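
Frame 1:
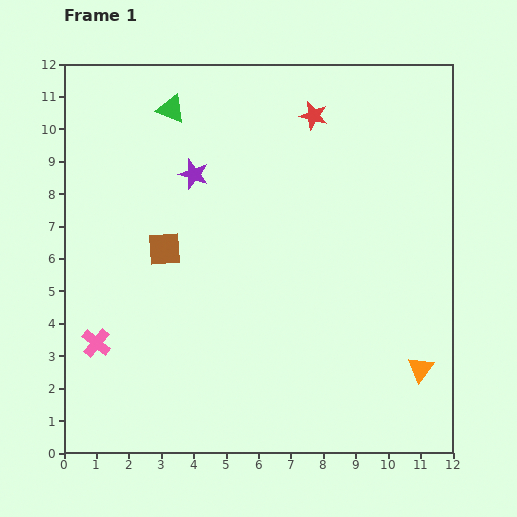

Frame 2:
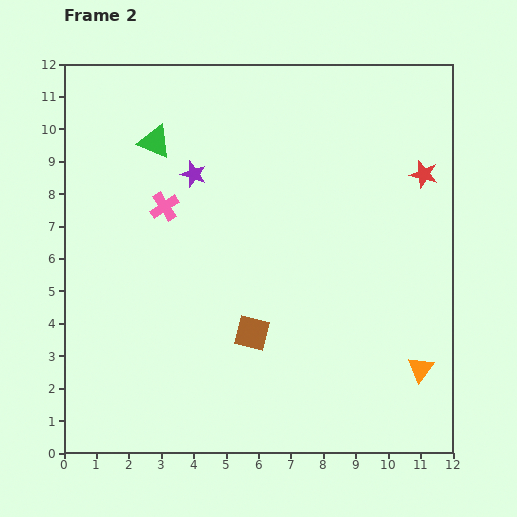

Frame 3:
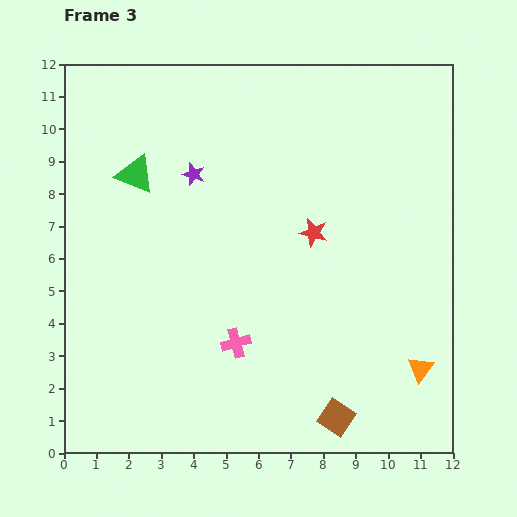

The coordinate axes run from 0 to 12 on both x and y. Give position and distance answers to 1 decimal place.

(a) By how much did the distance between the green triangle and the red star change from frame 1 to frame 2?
+4.0

Distance in frame 1: 4.4. Distance in frame 2: 8.4.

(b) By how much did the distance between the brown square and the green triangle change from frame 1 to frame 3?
+5.4

Distance in frame 1: 4.3. Distance in frame 3: 9.7.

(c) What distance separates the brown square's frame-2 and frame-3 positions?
3.7

The brown square moved from (5.8, 3.7) to (8.4, 1.1), a distance of √(2.6² + 2.6²) ≈ 3.7.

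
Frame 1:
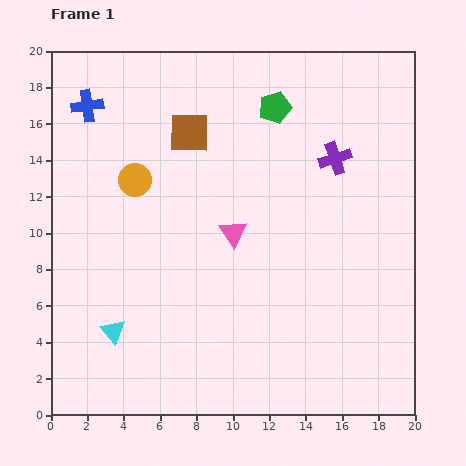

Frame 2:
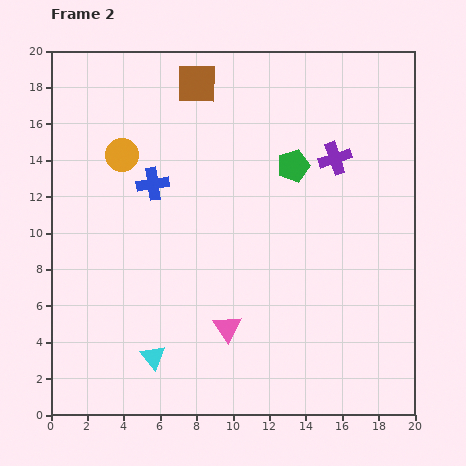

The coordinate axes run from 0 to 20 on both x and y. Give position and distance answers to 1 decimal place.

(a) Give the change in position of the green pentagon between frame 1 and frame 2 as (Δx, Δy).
(1.0, -3.2)

The green pentagon was at (12.3, 16.9) in frame 1 and (13.3, 13.7) in frame 2.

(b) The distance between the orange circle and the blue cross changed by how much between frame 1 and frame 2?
-2.6

Distance in frame 1: 4.9. Distance in frame 2: 2.3.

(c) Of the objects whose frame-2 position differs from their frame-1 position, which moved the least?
the orange circle

(moved 1.6)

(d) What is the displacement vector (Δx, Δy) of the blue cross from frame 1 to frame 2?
(3.6, -4.3)

The blue cross was at (2.0, 17.0) in frame 1 and (5.6, 12.7) in frame 2.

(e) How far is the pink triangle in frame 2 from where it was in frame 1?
5.2

The pink triangle moved from (10.0, 10.0) to (9.7, 4.8), a distance of √(0.3² + 5.2²) ≈ 5.2.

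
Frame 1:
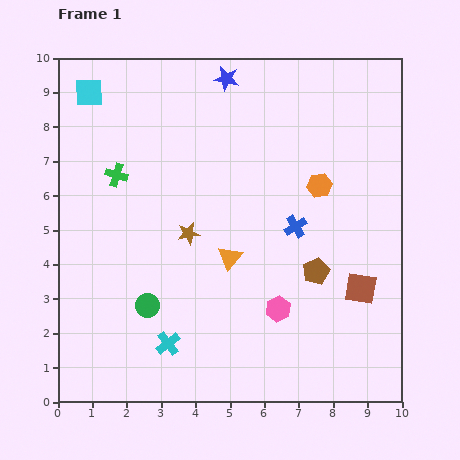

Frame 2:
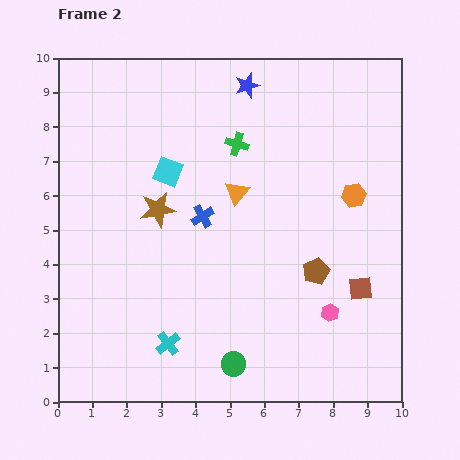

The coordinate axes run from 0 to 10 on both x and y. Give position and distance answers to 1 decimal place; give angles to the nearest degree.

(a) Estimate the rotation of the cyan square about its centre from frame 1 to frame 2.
23° clockwise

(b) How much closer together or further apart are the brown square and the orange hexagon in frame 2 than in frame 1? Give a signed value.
-0.5

Distance in frame 1: 3.2. Distance in frame 2: 2.7.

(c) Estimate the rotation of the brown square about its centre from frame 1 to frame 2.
16° counter-clockwise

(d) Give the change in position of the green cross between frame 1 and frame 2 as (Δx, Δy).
(3.5, 0.9)

The green cross was at (1.7, 6.6) in frame 1 and (5.2, 7.5) in frame 2.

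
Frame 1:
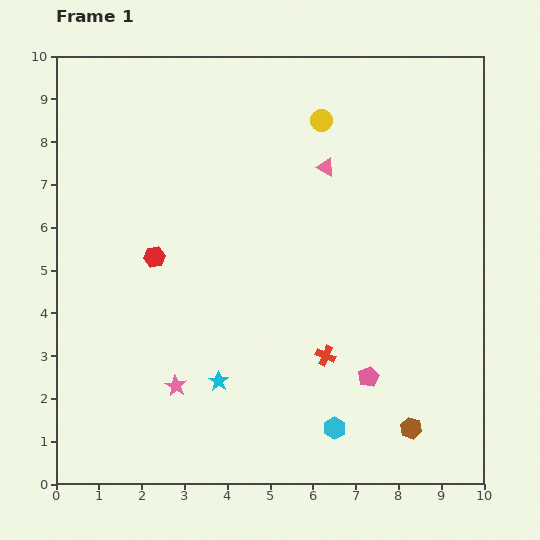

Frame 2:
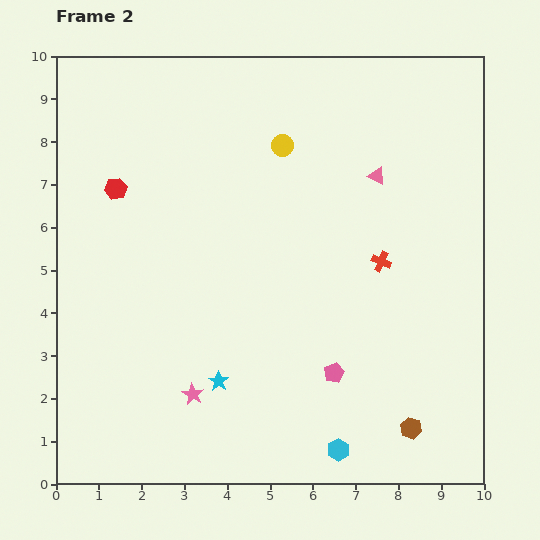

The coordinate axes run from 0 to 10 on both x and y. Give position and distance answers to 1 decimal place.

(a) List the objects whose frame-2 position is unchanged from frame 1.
the brown hexagon, the cyan star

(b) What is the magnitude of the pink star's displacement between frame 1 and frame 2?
0.4

The pink star moved from (2.8, 2.3) to (3.2, 2.1), a distance of √(0.4² + 0.2²) ≈ 0.4.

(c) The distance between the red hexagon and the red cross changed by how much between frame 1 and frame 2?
+1.8

Distance in frame 1: 4.6. Distance in frame 2: 6.4.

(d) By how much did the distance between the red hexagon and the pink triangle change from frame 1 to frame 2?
+1.6

Distance in frame 1: 4.5. Distance in frame 2: 6.1.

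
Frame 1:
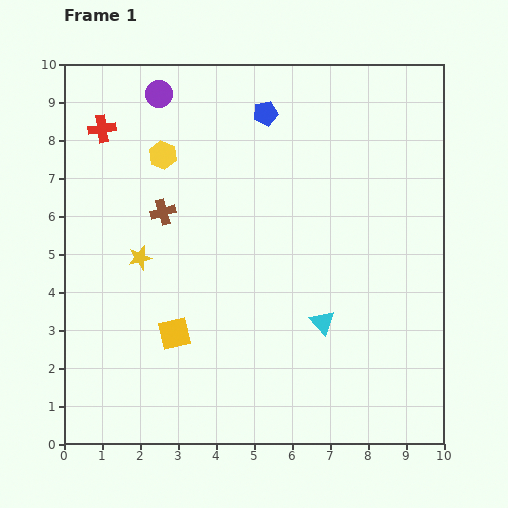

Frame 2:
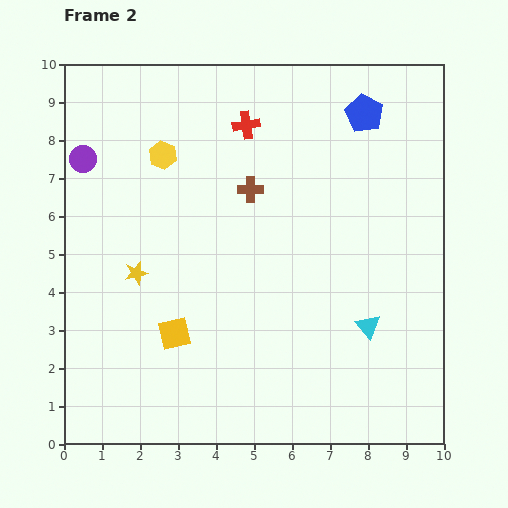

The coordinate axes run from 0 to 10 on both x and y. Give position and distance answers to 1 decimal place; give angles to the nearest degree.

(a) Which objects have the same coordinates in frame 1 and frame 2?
the yellow square, the yellow hexagon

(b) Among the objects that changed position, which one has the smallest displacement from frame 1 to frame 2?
the yellow star

(moved 0.4)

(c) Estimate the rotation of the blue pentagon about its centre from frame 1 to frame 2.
31° counter-clockwise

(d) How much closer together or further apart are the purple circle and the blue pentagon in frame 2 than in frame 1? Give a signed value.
+4.7

Distance in frame 1: 2.8. Distance in frame 2: 7.5.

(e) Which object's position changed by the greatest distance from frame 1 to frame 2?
the red cross

(moved 3.8; next 2.6)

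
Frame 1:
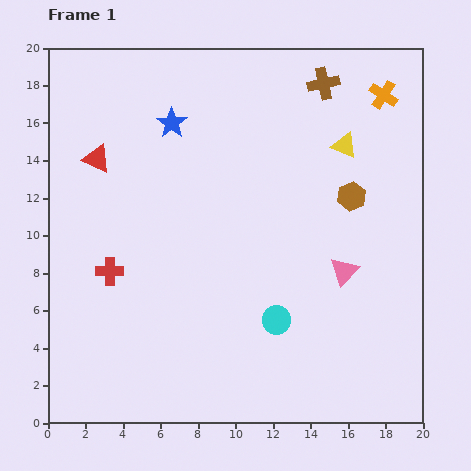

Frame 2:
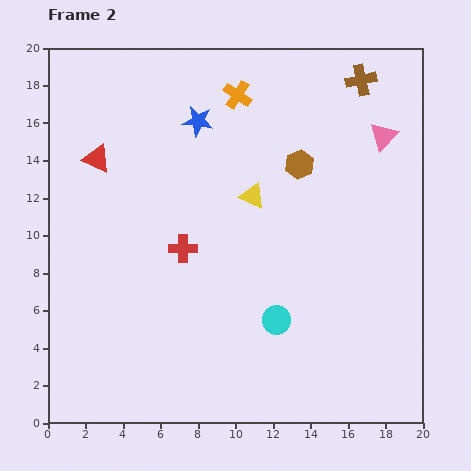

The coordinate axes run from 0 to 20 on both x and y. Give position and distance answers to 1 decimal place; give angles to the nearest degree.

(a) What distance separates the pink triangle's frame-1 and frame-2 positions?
7.5

The pink triangle moved from (15.8, 8.1) to (17.9, 15.3), a distance of √(2.1² + 7.2²) ≈ 7.5.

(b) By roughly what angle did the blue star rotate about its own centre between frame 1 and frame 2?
28° counter-clockwise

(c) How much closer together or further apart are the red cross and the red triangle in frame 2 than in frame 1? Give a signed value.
+0.6

Distance in frame 1: 6.0. Distance in frame 2: 6.6.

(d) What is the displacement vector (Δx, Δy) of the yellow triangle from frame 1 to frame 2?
(-4.9, -2.7)

The yellow triangle was at (15.8, 14.8) in frame 1 and (10.9, 12.1) in frame 2.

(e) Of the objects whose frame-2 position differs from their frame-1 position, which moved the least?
the blue star

(moved 1.4)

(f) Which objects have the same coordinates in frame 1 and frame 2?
the red triangle, the cyan circle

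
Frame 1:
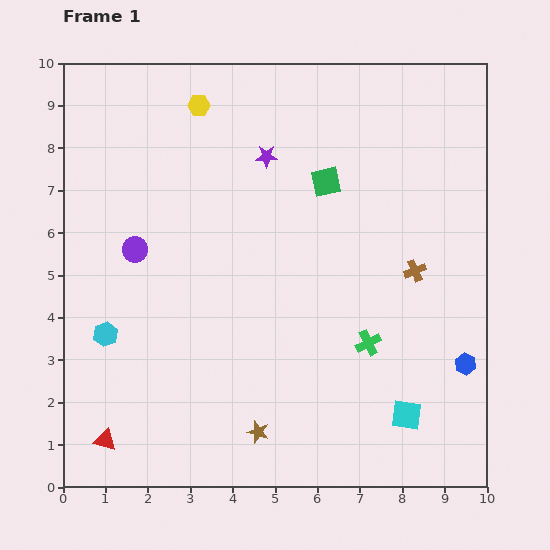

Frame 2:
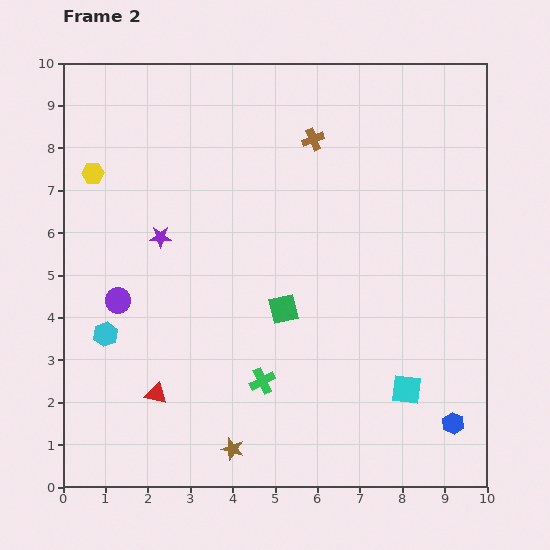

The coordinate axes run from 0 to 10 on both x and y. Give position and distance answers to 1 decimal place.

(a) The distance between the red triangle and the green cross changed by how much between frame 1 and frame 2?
-4.1

Distance in frame 1: 6.6. Distance in frame 2: 2.5.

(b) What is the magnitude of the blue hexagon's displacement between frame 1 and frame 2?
1.4

The blue hexagon moved from (9.5, 2.9) to (9.2, 1.5), a distance of √(0.3² + 1.4²) ≈ 1.4.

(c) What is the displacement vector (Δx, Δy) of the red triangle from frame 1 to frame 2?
(1.2, 1.1)

The red triangle was at (1.0, 1.1) in frame 1 and (2.2, 2.2) in frame 2.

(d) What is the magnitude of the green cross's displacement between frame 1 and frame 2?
2.7

The green cross moved from (7.2, 3.4) to (4.7, 2.5), a distance of √(2.5² + 0.9²) ≈ 2.7.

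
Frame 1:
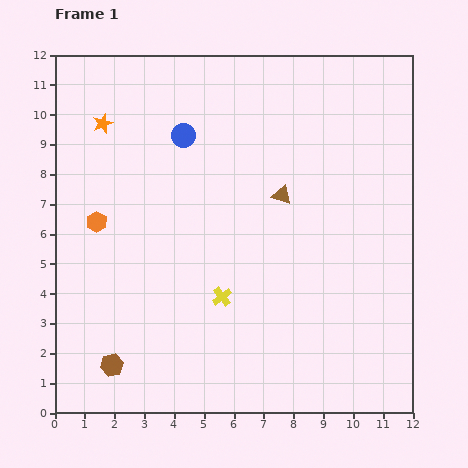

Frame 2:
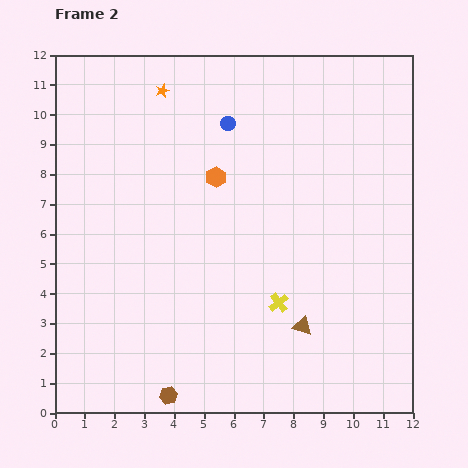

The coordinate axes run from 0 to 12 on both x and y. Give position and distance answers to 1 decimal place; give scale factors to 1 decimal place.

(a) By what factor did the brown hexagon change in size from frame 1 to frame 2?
0.8×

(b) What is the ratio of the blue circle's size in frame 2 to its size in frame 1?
0.6×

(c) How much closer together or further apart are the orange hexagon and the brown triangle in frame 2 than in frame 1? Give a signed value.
-0.5

Distance in frame 1: 6.3. Distance in frame 2: 5.8.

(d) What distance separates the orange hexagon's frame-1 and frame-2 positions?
4.3

The orange hexagon moved from (1.4, 6.4) to (5.4, 7.9), a distance of √(4.0² + 1.5²) ≈ 4.3.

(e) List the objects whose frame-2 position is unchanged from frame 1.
none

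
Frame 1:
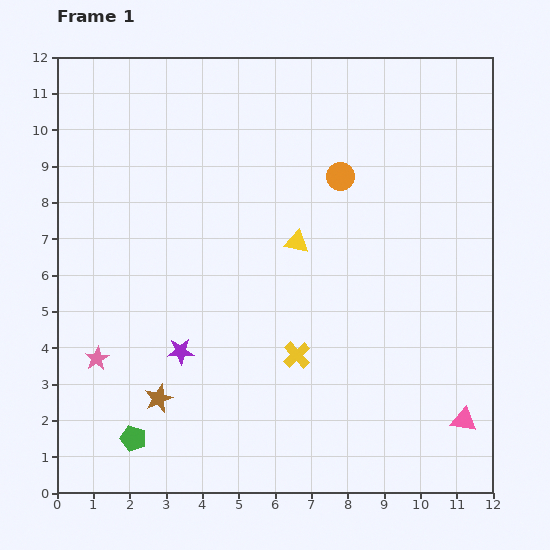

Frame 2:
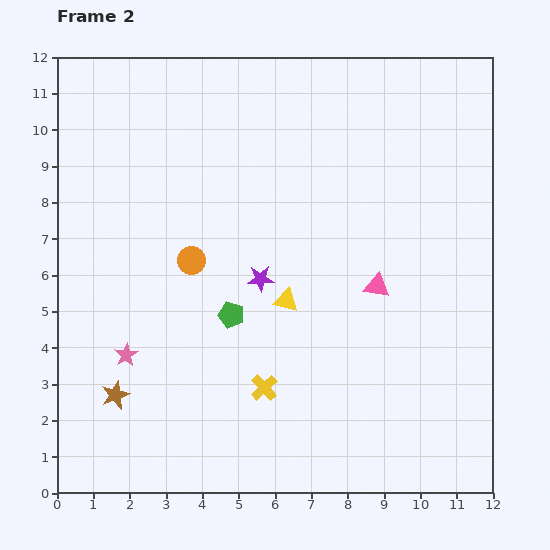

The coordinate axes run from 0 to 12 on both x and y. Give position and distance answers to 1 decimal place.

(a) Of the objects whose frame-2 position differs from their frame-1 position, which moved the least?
the pink star

(moved 0.8)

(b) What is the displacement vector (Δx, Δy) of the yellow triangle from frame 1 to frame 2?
(-0.3, -1.6)

The yellow triangle was at (6.6, 6.9) in frame 1 and (6.3, 5.3) in frame 2.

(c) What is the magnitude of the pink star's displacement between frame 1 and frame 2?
0.8

The pink star moved from (1.1, 3.7) to (1.9, 3.8), a distance of √(0.8² + 0.1²) ≈ 0.8.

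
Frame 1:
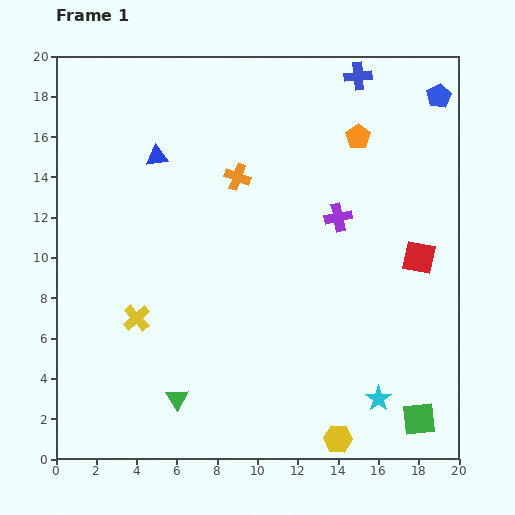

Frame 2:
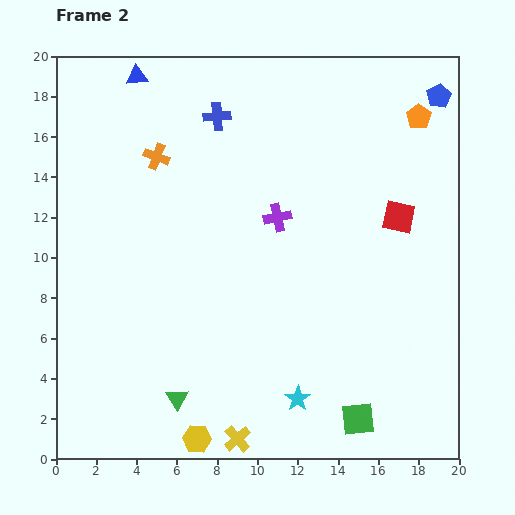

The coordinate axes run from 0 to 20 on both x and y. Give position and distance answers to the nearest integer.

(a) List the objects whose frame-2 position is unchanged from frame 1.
the blue pentagon, the green triangle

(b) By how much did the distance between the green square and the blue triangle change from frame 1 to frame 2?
+2

Distance in frame 1: 18. Distance in frame 2: 20.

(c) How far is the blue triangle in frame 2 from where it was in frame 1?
4

The blue triangle moved from (5, 15) to (4, 19), a distance of √(1² + 4²) ≈ 4.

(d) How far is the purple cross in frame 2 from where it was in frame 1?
3

The purple cross moved from (14, 12) to (11, 12), a distance of √(3² + 0²) ≈ 3.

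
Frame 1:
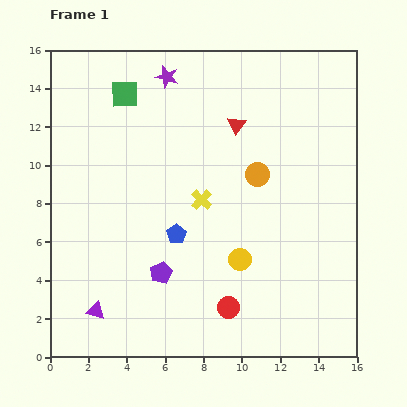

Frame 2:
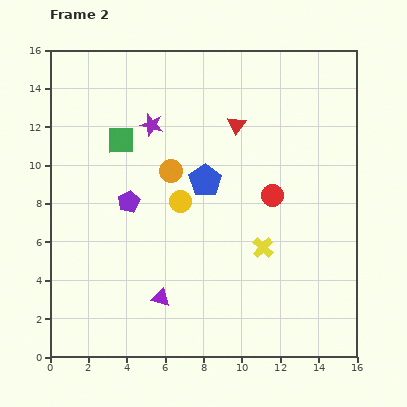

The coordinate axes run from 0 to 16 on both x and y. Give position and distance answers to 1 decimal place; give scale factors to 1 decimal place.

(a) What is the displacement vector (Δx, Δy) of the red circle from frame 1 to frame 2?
(2.3, 5.8)

The red circle was at (9.3, 2.6) in frame 1 and (11.6, 8.4) in frame 2.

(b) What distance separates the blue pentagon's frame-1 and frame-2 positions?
3.2

The blue pentagon moved from (6.6, 6.4) to (8.1, 9.2), a distance of √(1.5² + 2.8²) ≈ 3.2.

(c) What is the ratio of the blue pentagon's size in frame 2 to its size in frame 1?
1.6×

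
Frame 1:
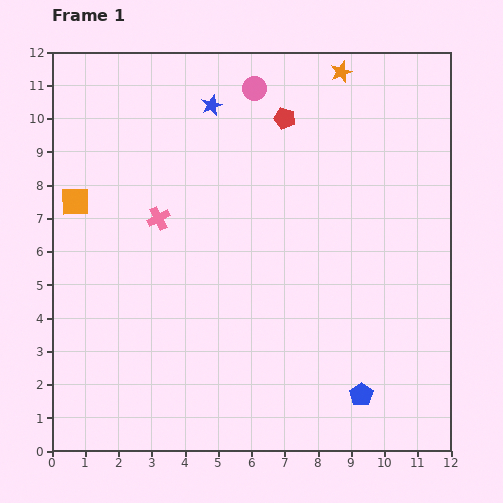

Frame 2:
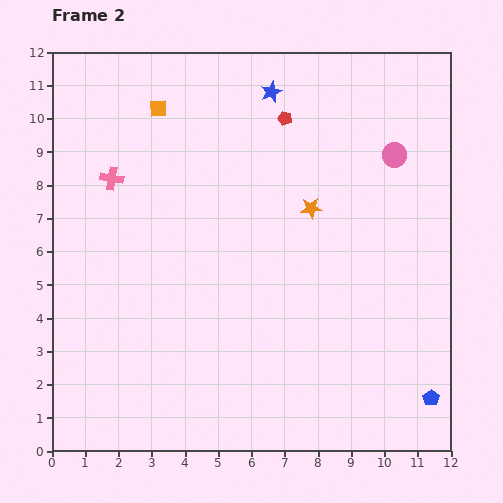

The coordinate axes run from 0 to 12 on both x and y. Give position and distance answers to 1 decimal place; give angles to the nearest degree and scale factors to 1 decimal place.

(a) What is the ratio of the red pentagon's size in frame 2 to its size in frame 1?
0.7×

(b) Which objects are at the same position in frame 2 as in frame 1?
the red pentagon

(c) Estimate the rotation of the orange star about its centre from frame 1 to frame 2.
16° clockwise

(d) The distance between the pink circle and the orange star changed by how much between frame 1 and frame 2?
+0.4

Distance in frame 1: 2.6. Distance in frame 2: 3.0.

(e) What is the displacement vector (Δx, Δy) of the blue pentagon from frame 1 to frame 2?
(2.1, -0.1)

The blue pentagon was at (9.3, 1.7) in frame 1 and (11.4, 1.6) in frame 2.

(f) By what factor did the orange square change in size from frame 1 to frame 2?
0.6×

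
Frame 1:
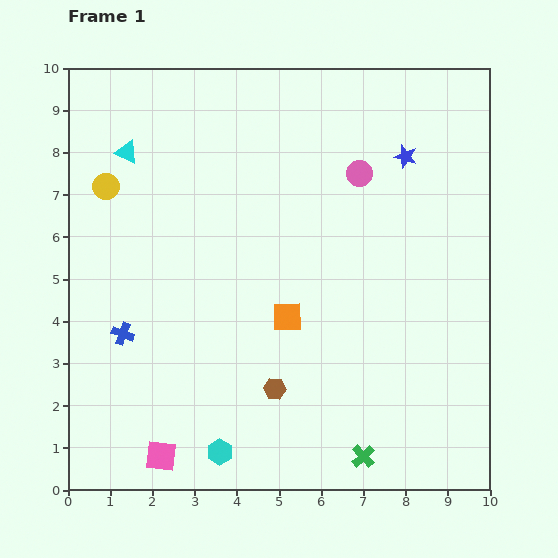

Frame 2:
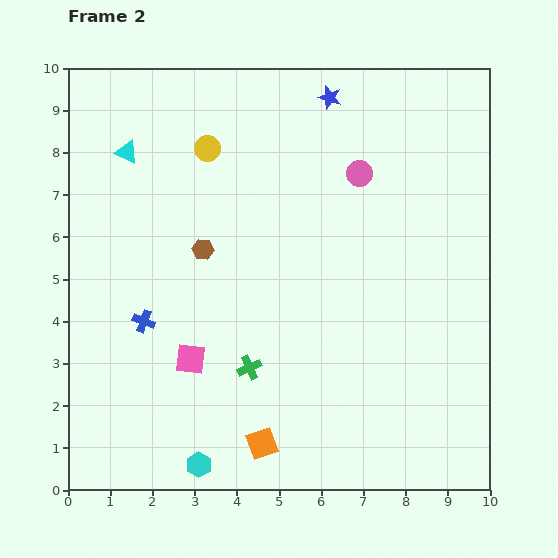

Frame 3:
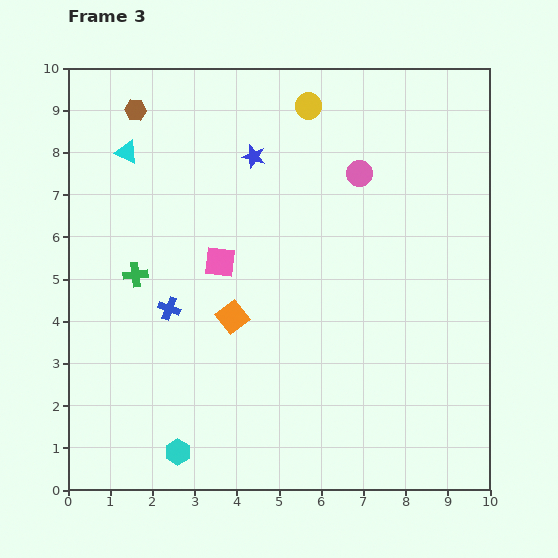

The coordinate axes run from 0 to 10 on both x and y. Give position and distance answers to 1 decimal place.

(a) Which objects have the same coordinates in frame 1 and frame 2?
the pink circle, the cyan triangle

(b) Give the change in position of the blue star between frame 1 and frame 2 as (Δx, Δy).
(-1.8, 1.4)

The blue star was at (8.0, 7.9) in frame 1 and (6.2, 9.3) in frame 2.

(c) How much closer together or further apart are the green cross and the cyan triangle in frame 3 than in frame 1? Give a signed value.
-6.2

Distance in frame 1: 9.1. Distance in frame 3: 2.9.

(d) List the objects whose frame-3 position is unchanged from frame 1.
the pink circle, the cyan triangle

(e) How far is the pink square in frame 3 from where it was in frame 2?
2.4

The pink square moved from (2.9, 3.1) to (3.6, 5.4), a distance of √(0.7² + 2.3²) ≈ 2.4.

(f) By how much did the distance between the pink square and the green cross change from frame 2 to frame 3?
+0.6

Distance in frame 2: 1.4. Distance in frame 3: 2.0.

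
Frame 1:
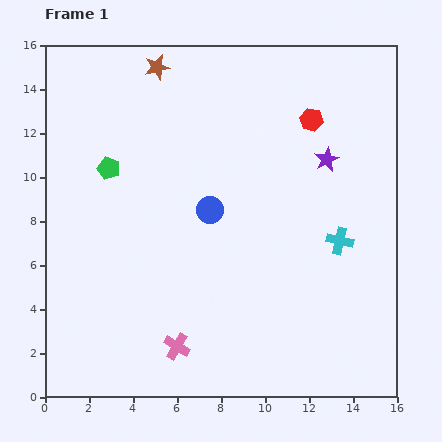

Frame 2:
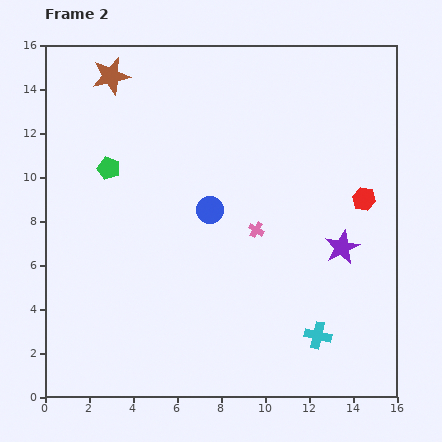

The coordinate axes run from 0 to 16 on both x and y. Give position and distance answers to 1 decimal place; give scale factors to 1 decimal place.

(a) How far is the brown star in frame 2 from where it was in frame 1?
2.1

The brown star moved from (5.1, 15.0) to (3.0, 14.6), a distance of √(2.1² + 0.4²) ≈ 2.1.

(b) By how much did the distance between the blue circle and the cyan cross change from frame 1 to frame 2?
+1.4

Distance in frame 1: 6.1. Distance in frame 2: 7.5.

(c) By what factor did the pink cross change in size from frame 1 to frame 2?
0.6×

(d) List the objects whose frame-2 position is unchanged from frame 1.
the green pentagon, the blue circle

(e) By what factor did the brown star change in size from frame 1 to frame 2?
1.5×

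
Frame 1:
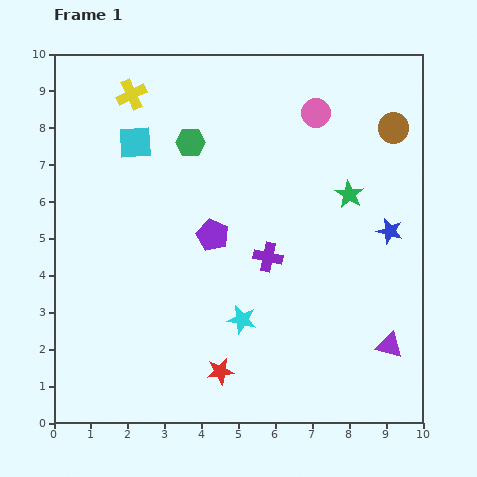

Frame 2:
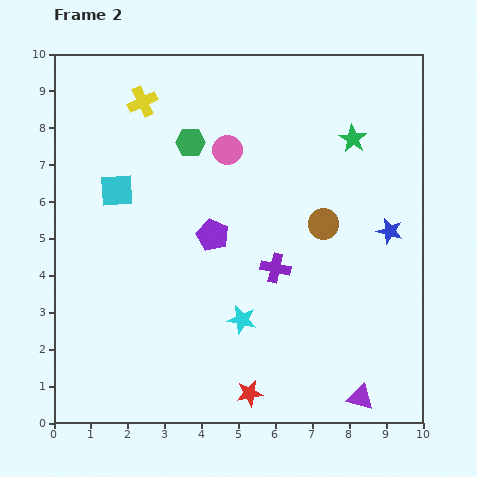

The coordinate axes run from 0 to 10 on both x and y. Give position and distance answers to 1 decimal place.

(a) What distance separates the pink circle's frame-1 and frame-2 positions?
2.6

The pink circle moved from (7.1, 8.4) to (4.7, 7.4), a distance of √(2.4² + 1.0²) ≈ 2.6.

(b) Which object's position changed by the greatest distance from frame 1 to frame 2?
the brown circle

(moved 3.2; next 2.6)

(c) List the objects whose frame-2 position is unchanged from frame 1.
the purple pentagon, the cyan star, the green hexagon, the blue star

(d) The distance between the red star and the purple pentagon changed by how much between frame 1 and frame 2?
+0.7

Distance in frame 1: 3.7. Distance in frame 2: 4.4.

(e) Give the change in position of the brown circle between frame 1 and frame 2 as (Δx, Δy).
(-1.9, -2.6)

The brown circle was at (9.2, 8.0) in frame 1 and (7.3, 5.4) in frame 2.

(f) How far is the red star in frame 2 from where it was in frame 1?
1.0

The red star moved from (4.5, 1.4) to (5.3, 0.8), a distance of √(0.8² + 0.6²) ≈ 1.0.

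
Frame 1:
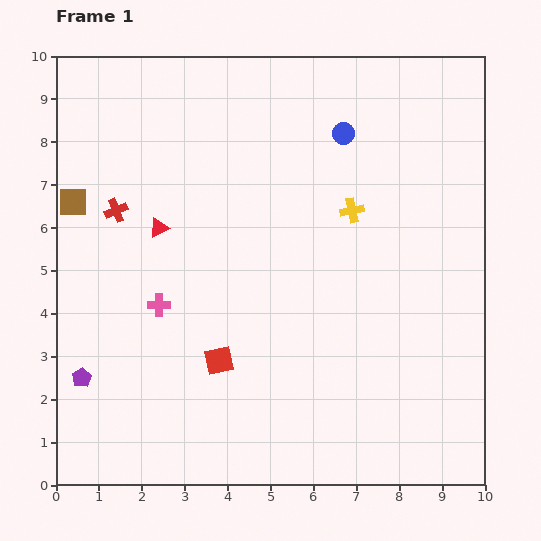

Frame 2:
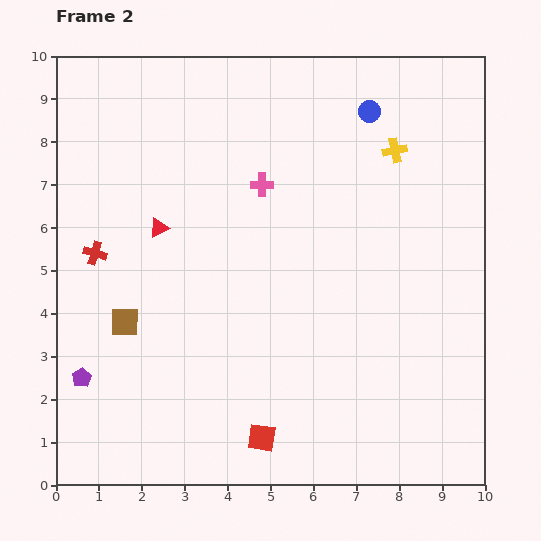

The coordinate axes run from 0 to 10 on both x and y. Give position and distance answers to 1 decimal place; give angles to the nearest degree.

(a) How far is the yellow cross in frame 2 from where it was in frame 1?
1.7

The yellow cross moved from (6.9, 6.4) to (7.9, 7.8), a distance of √(1.0² + 1.4²) ≈ 1.7.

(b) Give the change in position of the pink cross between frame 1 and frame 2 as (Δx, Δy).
(2.4, 2.8)

The pink cross was at (2.4, 4.2) in frame 1 and (4.8, 7.0) in frame 2.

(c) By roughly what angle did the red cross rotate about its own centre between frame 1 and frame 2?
38° clockwise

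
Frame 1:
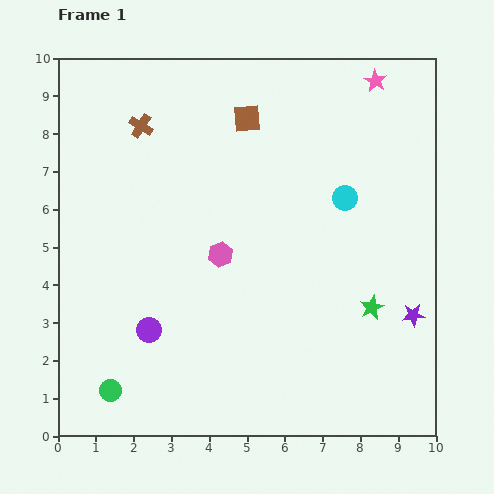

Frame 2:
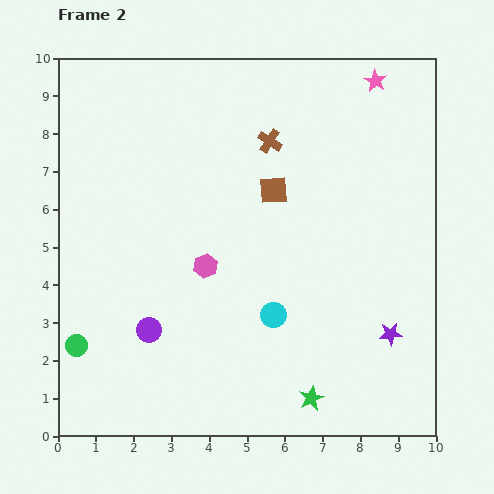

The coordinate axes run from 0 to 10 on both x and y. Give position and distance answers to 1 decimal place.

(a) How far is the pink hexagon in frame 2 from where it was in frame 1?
0.5

The pink hexagon moved from (4.3, 4.8) to (3.9, 4.5), a distance of √(0.4² + 0.3²) ≈ 0.5.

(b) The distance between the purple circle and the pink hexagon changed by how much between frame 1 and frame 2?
-0.5

Distance in frame 1: 2.8. Distance in frame 2: 2.3.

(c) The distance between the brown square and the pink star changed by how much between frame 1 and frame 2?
+0.5

Distance in frame 1: 3.5. Distance in frame 2: 4.0.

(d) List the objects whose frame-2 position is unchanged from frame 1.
the pink star, the purple circle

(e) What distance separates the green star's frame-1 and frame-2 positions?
2.9

The green star moved from (8.3, 3.4) to (6.7, 1.0), a distance of √(1.6² + 2.4²) ≈ 2.9.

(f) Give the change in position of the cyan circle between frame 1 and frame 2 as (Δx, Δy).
(-1.9, -3.1)

The cyan circle was at (7.6, 6.3) in frame 1 and (5.7, 3.2) in frame 2.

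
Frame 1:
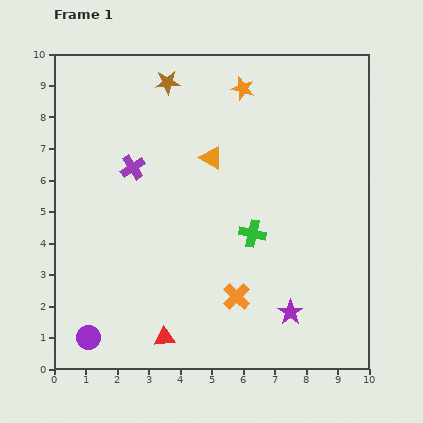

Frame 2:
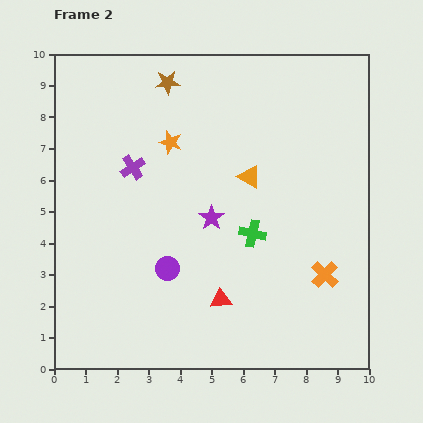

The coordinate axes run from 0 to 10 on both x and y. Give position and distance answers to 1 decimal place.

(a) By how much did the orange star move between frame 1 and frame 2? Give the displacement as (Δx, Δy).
(-2.3, -1.7)

The orange star was at (6.0, 8.9) in frame 1 and (3.7, 7.2) in frame 2.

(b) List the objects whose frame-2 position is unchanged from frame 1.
the purple cross, the green cross, the brown star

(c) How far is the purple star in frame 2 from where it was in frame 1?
3.9

The purple star moved from (7.5, 1.8) to (5.0, 4.8), a distance of √(2.5² + 3.0²) ≈ 3.9.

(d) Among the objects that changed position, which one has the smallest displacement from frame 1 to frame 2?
the orange triangle

(moved 1.3)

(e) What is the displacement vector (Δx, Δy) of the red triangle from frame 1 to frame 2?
(1.8, 1.2)

The red triangle was at (3.5, 1.0) in frame 1 and (5.3, 2.2) in frame 2.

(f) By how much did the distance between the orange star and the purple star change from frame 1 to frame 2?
-4.6

Distance in frame 1: 7.3. Distance in frame 2: 2.7.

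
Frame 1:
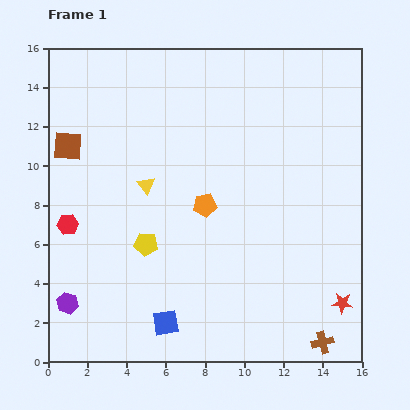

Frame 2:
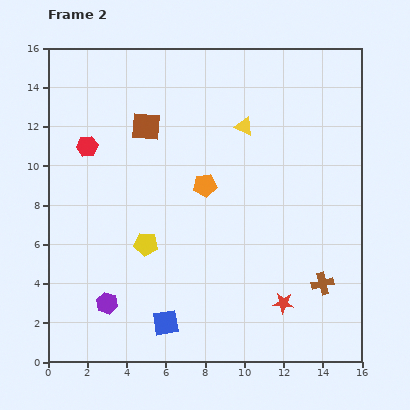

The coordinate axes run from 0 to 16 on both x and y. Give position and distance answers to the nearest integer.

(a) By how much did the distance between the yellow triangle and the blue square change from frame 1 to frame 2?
+4

Distance in frame 1: 7. Distance in frame 2: 11.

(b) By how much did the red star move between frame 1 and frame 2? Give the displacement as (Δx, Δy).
(-3, 0)

The red star was at (15, 3) in frame 1 and (12, 3) in frame 2.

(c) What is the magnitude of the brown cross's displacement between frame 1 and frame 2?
3

The brown cross moved from (14, 1) to (14, 4), a distance of √(0² + 3²) ≈ 3.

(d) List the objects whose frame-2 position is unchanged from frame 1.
the blue square, the yellow pentagon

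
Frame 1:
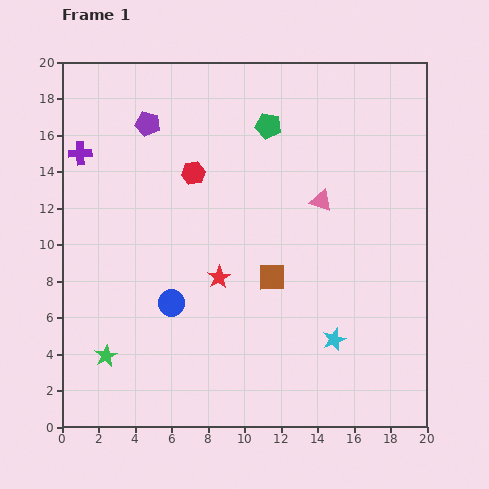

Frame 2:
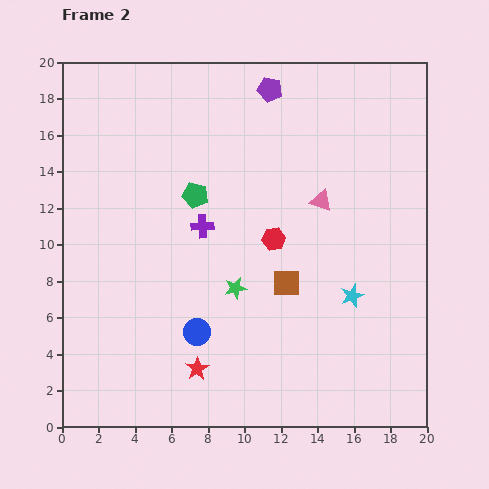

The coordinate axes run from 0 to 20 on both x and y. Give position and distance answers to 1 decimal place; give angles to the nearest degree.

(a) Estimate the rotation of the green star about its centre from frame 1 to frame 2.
17° clockwise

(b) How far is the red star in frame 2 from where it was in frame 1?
5.1

The red star moved from (8.6, 8.2) to (7.4, 3.2), a distance of √(1.2² + 5.0²) ≈ 5.1.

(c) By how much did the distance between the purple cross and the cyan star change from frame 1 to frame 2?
-8.2

Distance in frame 1: 17.2. Distance in frame 2: 9.0.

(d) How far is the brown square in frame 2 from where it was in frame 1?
0.9

The brown square moved from (11.5, 8.2) to (12.3, 7.9), a distance of √(0.8² + 0.3²) ≈ 0.9.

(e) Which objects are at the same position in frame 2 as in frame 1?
the pink triangle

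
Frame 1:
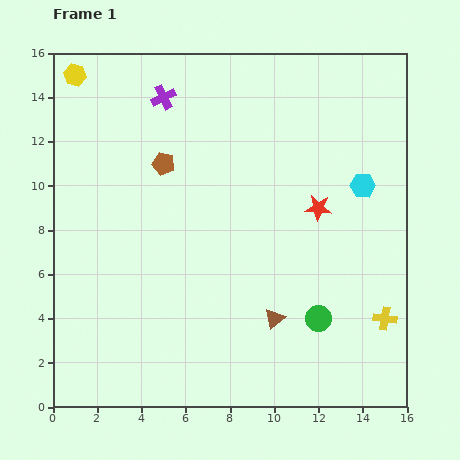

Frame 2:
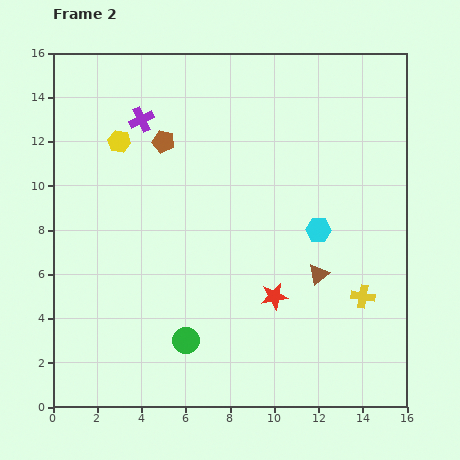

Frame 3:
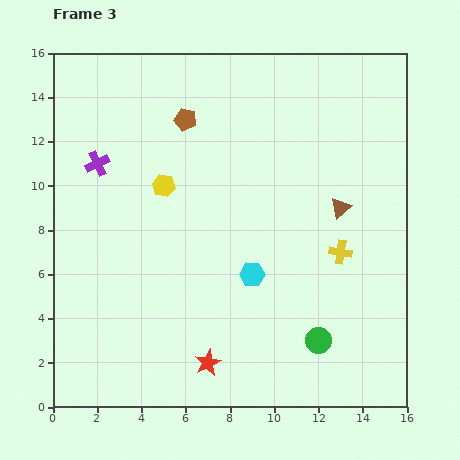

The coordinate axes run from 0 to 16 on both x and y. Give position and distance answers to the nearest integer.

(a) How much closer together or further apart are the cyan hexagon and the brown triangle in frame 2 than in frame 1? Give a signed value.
-5

Distance in frame 1: 7. Distance in frame 2: 2.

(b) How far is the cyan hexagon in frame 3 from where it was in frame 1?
6

The cyan hexagon moved from (14, 10) to (9, 6), a distance of √(5² + 4²) ≈ 6.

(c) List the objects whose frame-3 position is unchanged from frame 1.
none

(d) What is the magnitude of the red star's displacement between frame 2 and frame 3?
4

The red star moved from (10, 5) to (7, 2), a distance of √(3² + 3²) ≈ 4.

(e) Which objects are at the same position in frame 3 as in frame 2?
none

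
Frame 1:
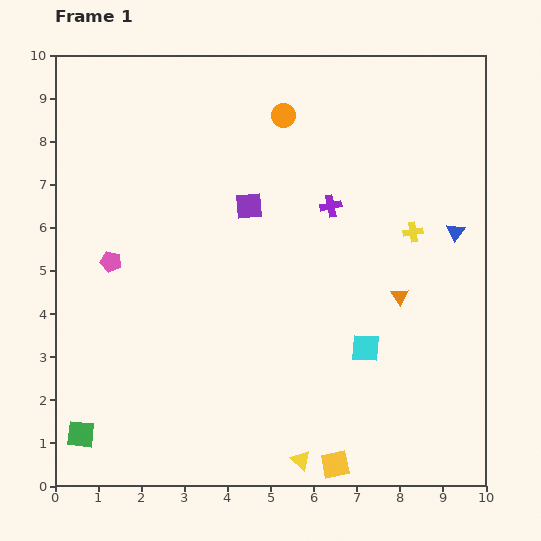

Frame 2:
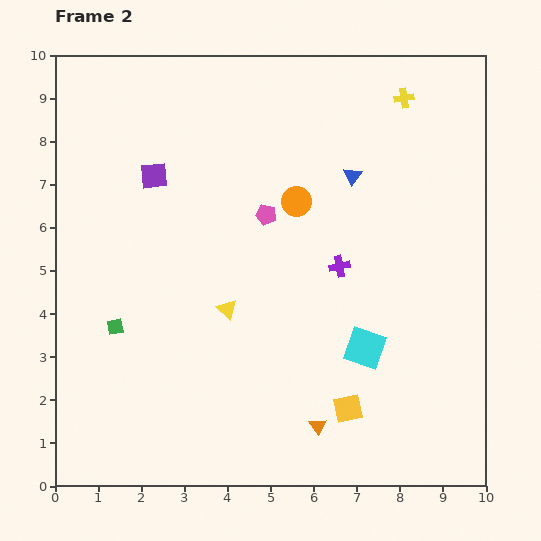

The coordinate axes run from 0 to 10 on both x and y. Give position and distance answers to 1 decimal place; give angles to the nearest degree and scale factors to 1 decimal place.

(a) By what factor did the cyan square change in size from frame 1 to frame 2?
1.4×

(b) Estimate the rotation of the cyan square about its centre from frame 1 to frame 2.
15° clockwise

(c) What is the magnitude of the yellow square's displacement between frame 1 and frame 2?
1.3

The yellow square moved from (6.5, 0.5) to (6.8, 1.8), a distance of √(0.3² + 1.3²) ≈ 1.3.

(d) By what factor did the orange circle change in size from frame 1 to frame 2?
1.3×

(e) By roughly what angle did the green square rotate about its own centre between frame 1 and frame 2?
16° counter-clockwise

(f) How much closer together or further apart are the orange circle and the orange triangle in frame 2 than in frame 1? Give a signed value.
+0.2

Distance in frame 1: 5.0. Distance in frame 2: 5.2.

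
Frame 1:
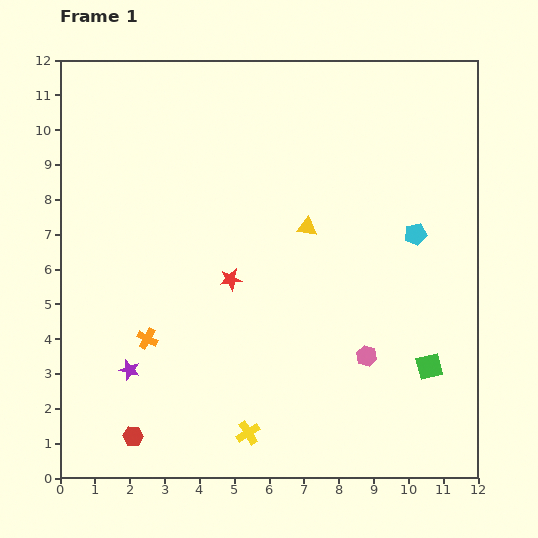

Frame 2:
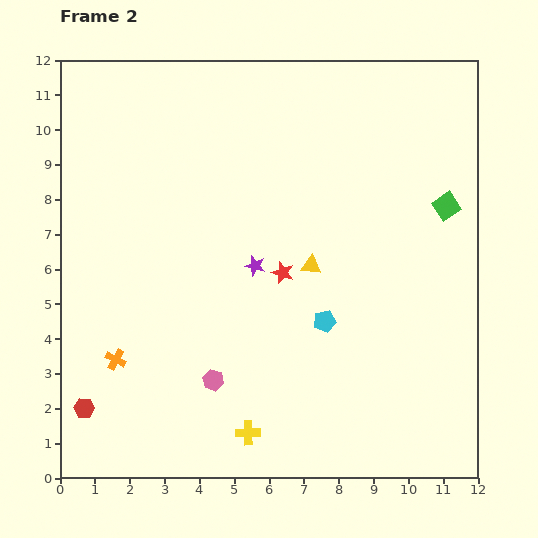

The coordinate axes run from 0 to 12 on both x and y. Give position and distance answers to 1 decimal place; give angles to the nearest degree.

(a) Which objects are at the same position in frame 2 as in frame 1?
the yellow cross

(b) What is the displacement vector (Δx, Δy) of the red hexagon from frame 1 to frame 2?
(-1.4, 0.8)

The red hexagon was at (2.1, 1.2) in frame 1 and (0.7, 2.0) in frame 2.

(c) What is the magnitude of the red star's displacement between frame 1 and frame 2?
1.5

The red star moved from (4.9, 5.7) to (6.4, 5.9), a distance of √(1.5² + 0.2²) ≈ 1.5.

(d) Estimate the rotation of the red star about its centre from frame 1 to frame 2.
29° clockwise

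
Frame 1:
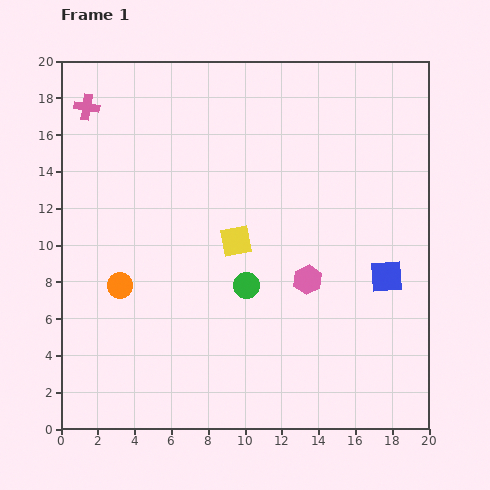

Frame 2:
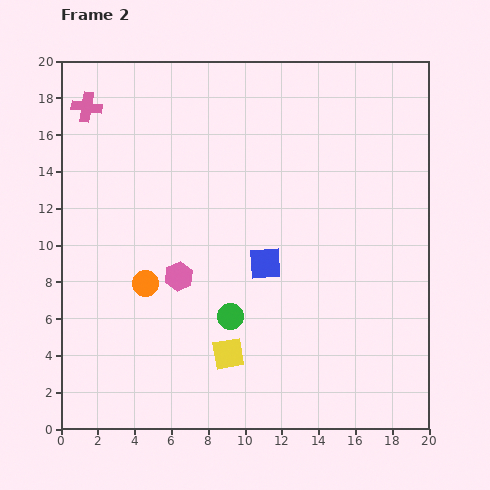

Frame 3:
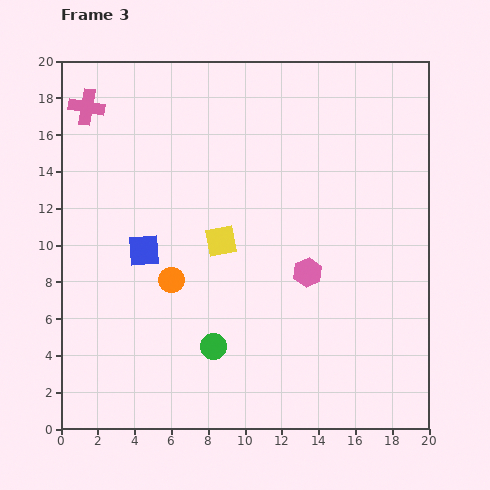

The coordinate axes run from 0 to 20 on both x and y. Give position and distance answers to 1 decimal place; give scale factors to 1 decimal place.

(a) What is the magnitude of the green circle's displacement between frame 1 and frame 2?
1.9

The green circle moved from (10.1, 7.8) to (9.2, 6.1), a distance of √(0.9² + 1.7²) ≈ 1.9.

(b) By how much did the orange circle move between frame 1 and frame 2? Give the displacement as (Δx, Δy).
(1.4, 0.1)

The orange circle was at (3.2, 7.8) in frame 1 and (4.6, 7.9) in frame 2.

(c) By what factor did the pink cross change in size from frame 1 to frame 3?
1.4×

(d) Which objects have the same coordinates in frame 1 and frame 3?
the pink cross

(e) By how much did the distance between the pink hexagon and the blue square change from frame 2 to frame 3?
+4.2

Distance in frame 2: 4.8. Distance in frame 3: 9.0.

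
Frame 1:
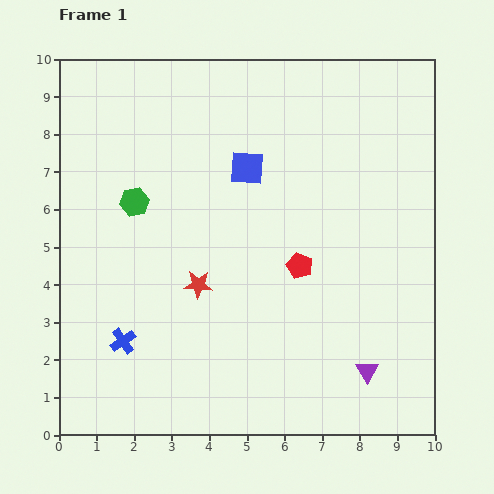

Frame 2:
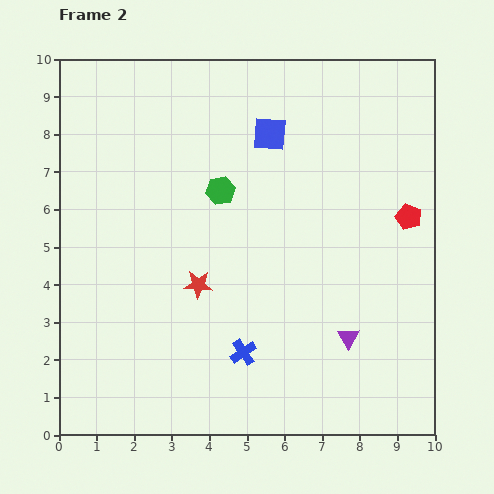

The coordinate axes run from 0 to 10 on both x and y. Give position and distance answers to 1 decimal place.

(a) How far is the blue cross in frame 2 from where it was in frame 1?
3.2

The blue cross moved from (1.7, 2.5) to (4.9, 2.2), a distance of √(3.2² + 0.3²) ≈ 3.2.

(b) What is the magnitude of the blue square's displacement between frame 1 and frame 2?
1.1

The blue square moved from (5.0, 7.1) to (5.6, 8.0), a distance of √(0.6² + 0.9²) ≈ 1.1.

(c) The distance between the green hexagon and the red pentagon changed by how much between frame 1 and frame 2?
+0.3

Distance in frame 1: 4.7. Distance in frame 2: 5.0.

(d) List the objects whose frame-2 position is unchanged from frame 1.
the red star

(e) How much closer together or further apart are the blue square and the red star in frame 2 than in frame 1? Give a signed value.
+1.0

Distance in frame 1: 3.4. Distance in frame 2: 4.4.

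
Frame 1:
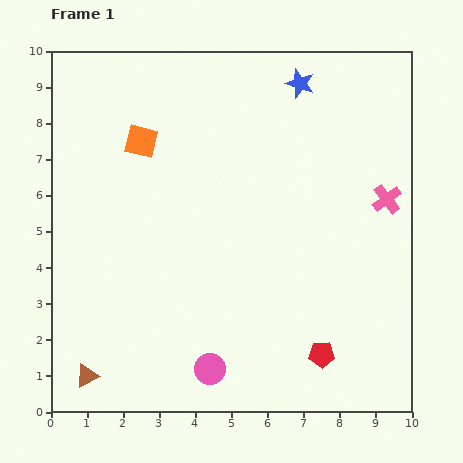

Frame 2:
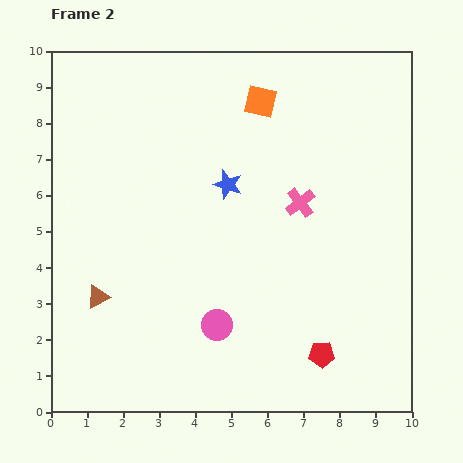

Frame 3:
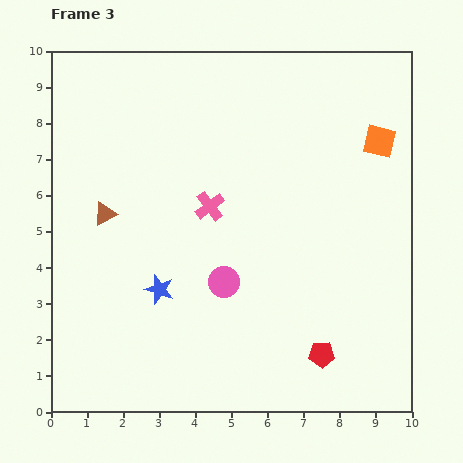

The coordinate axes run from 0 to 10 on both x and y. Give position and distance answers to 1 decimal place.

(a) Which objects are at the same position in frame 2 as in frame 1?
the red pentagon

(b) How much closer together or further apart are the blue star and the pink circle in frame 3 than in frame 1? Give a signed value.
-6.5

Distance in frame 1: 8.3. Distance in frame 3: 1.8.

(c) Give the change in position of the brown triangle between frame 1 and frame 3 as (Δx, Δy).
(0.5, 4.5)

The brown triangle was at (1.0, 1.0) in frame 1 and (1.5, 5.5) in frame 3.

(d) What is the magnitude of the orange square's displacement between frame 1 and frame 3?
6.6

The orange square moved from (2.5, 7.5) to (9.1, 7.5), a distance of √(6.6² + 0.0²) ≈ 6.6.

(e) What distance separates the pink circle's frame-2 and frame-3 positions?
1.2

The pink circle moved from (4.6, 2.4) to (4.8, 3.6), a distance of √(0.2² + 1.2²) ≈ 1.2.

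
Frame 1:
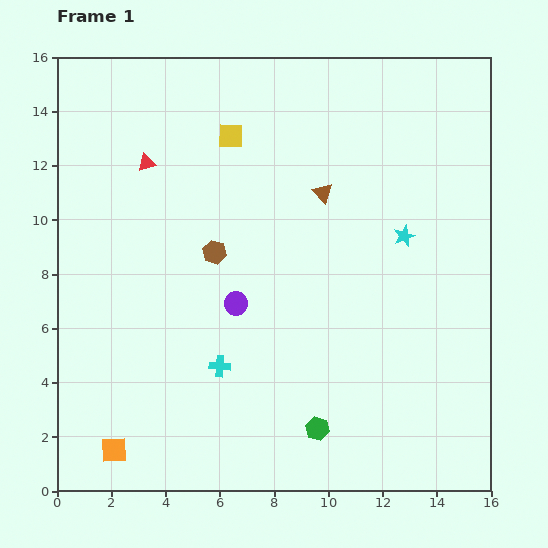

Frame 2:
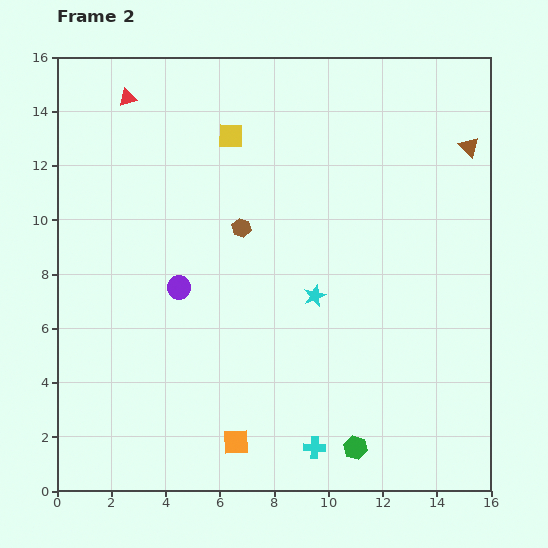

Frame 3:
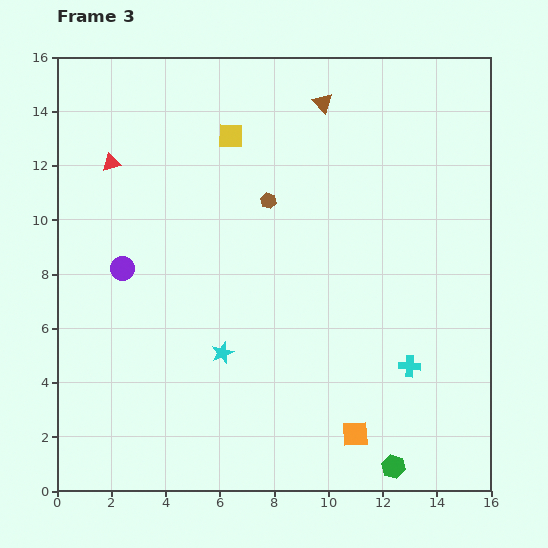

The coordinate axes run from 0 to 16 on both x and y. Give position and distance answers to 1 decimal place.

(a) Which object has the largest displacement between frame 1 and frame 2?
the brown triangle

(moved 5.7; next 4.6)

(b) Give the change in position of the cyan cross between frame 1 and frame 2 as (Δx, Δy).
(3.5, -3.0)

The cyan cross was at (6.0, 4.6) in frame 1 and (9.5, 1.6) in frame 2.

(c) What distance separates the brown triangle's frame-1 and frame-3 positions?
3.3

The brown triangle moved from (9.8, 11.0) to (9.8, 14.3), a distance of √(0.0² + 3.3²) ≈ 3.3.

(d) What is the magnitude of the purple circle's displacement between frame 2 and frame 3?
2.2

The purple circle moved from (4.5, 7.5) to (2.4, 8.2), a distance of √(2.1² + 0.7²) ≈ 2.2.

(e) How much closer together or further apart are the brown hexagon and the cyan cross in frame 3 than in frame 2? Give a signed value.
-0.5

Distance in frame 2: 8.5. Distance in frame 3: 8.0.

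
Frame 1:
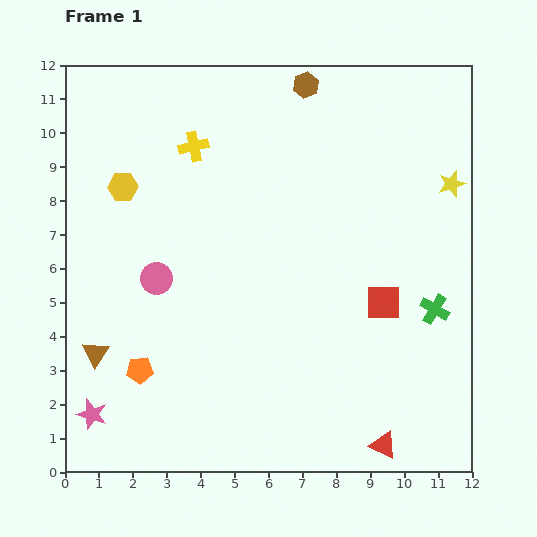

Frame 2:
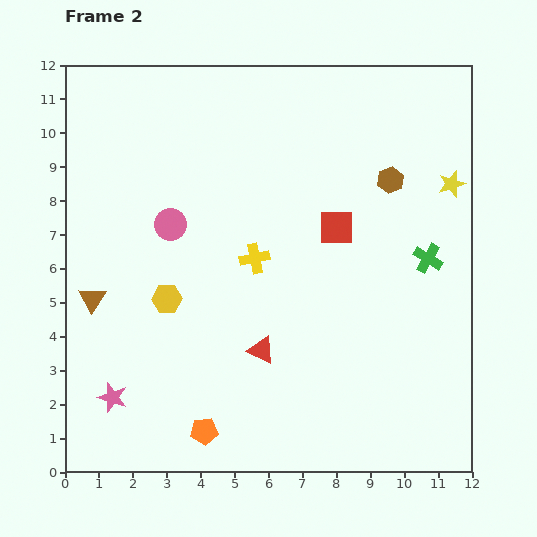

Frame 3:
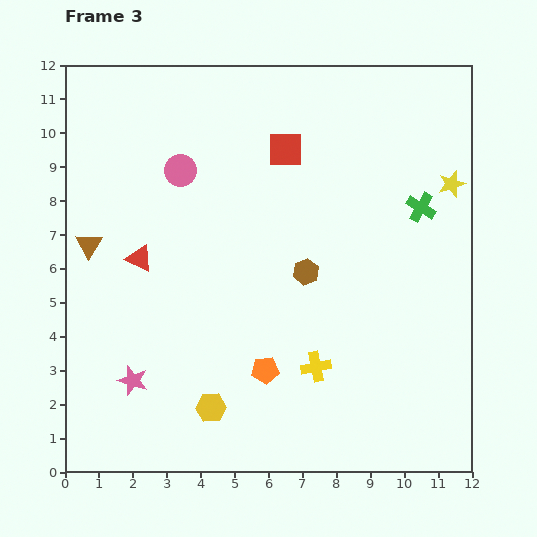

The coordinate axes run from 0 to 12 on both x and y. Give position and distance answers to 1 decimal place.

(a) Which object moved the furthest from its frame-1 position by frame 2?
the red triangle

(moved 4.6; next 3.8)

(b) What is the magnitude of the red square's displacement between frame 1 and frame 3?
5.4

The red square moved from (9.4, 5.0) to (6.5, 9.5), a distance of √(2.9² + 4.5²) ≈ 5.4.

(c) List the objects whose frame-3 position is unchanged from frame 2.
the yellow star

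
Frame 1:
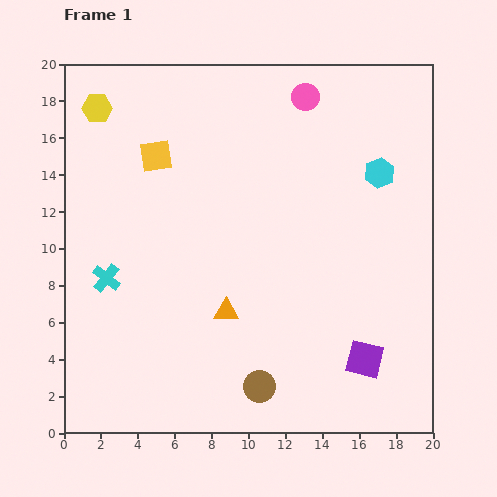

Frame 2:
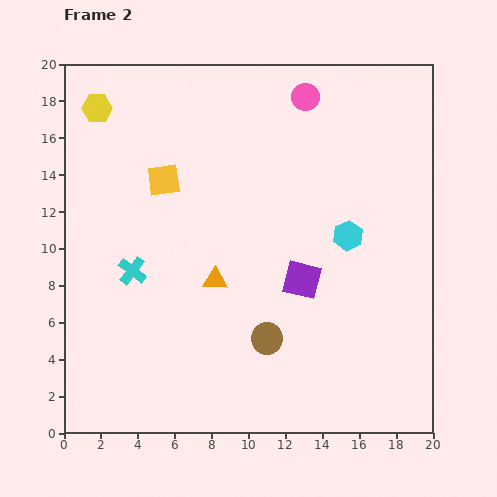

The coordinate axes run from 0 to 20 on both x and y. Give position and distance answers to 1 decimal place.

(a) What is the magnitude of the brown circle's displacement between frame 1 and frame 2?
2.6

The brown circle moved from (10.6, 2.5) to (11.0, 5.1), a distance of √(0.4² + 2.6²) ≈ 2.6.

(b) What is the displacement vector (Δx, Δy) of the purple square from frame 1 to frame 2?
(-3.4, 4.3)

The purple square was at (16.3, 4.0) in frame 1 and (12.9, 8.3) in frame 2.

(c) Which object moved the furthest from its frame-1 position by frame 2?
the purple square

(moved 5.5; next 3.8)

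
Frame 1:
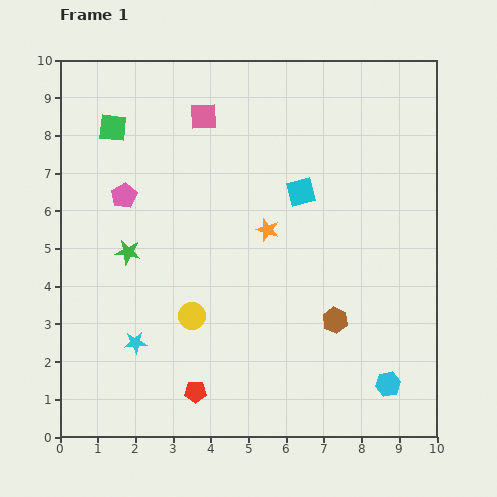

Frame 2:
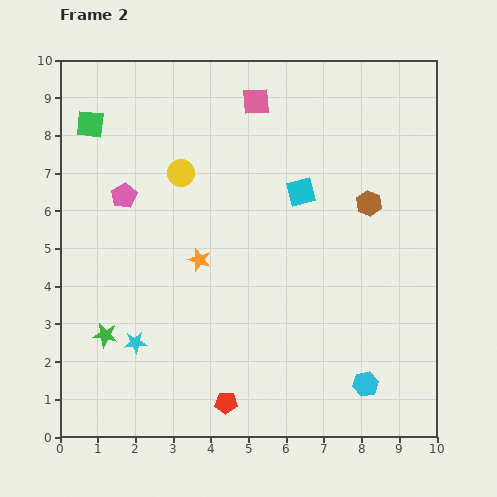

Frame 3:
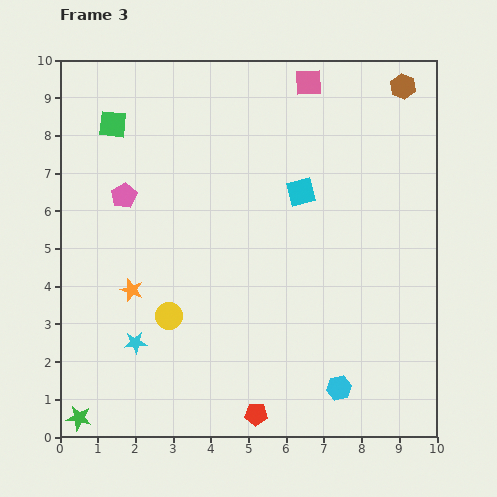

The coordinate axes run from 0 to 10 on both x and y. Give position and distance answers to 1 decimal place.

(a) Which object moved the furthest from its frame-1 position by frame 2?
the yellow circle

(moved 3.8; next 3.2)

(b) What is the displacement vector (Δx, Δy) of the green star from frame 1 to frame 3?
(-1.3, -4.4)

The green star was at (1.8, 4.9) in frame 1 and (0.5, 0.5) in frame 3.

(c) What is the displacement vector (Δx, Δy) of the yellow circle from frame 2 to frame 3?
(-0.3, -3.8)

The yellow circle was at (3.2, 7.0) in frame 2 and (2.9, 3.2) in frame 3.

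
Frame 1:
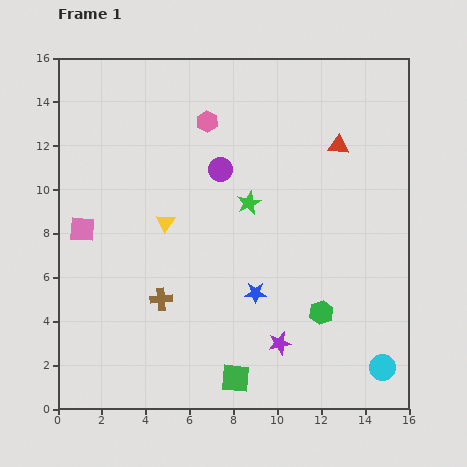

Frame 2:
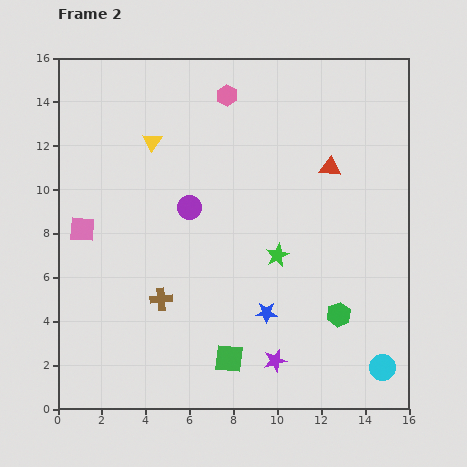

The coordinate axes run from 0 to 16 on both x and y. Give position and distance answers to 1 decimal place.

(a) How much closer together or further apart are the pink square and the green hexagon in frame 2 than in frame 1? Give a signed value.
+0.8

Distance in frame 1: 11.5. Distance in frame 2: 12.3.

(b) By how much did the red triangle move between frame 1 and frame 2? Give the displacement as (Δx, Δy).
(-0.4, -1.0)

The red triangle was at (12.8, 12.0) in frame 1 and (12.4, 11.0) in frame 2.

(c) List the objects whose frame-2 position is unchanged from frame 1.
the cyan circle, the brown cross, the pink square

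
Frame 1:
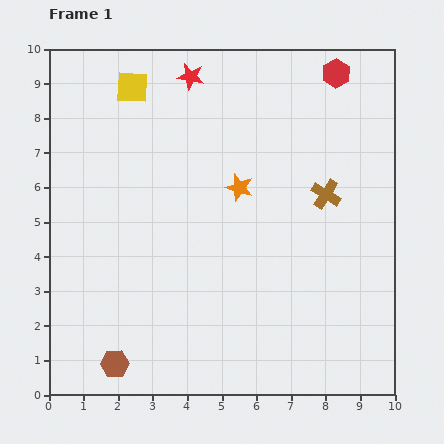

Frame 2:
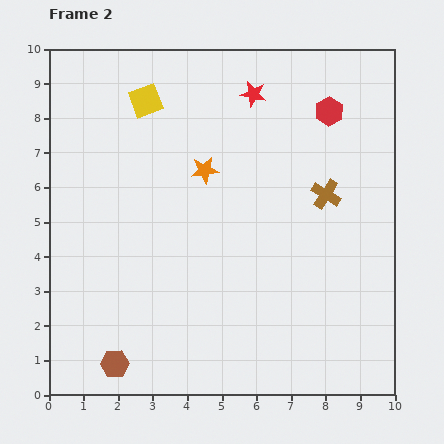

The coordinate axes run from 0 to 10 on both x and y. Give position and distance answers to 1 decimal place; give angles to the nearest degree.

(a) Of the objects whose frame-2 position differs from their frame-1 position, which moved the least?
the yellow square

(moved 0.6)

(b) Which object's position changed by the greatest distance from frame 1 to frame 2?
the red star

(moved 1.9; next 1.1)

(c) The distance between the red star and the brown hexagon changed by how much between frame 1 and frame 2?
+0.2

Distance in frame 1: 8.6. Distance in frame 2: 8.8.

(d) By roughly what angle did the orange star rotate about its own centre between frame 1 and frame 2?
24° counter-clockwise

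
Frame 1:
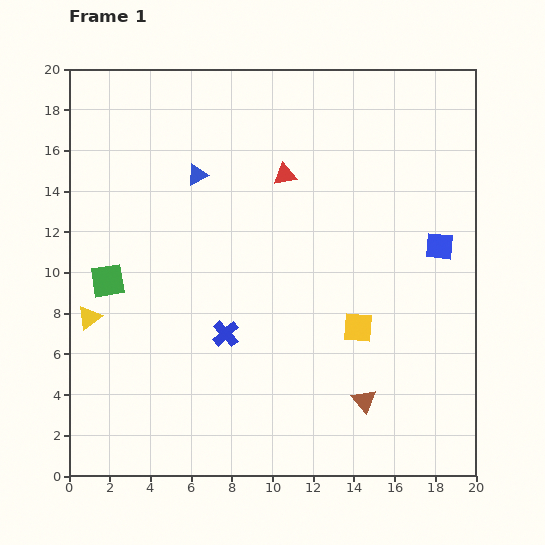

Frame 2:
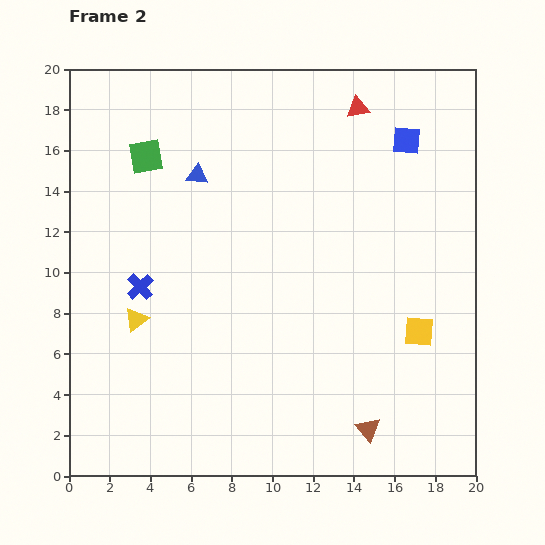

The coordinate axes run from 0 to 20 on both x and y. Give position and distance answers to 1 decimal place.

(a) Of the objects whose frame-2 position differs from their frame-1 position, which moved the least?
the brown triangle

(moved 1.4)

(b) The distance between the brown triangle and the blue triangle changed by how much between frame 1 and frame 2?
+1.3

Distance in frame 1: 13.8. Distance in frame 2: 15.1.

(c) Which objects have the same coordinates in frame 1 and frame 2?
the blue triangle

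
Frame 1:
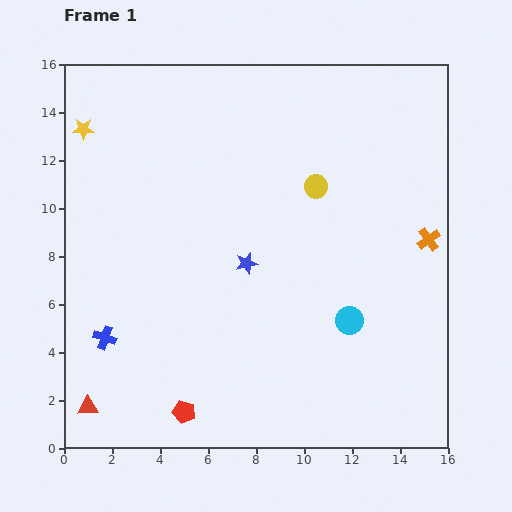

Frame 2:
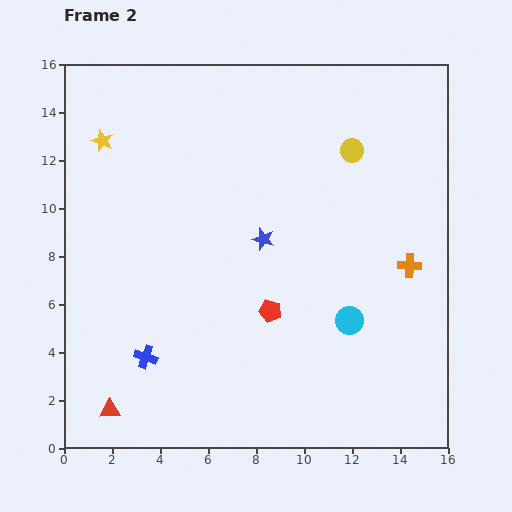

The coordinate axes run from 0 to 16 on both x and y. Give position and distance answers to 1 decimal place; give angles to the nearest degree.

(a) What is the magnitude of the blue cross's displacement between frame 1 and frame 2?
1.9

The blue cross moved from (1.7, 4.6) to (3.4, 3.8), a distance of √(1.7² + 0.8²) ≈ 1.9.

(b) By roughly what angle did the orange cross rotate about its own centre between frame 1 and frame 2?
37° clockwise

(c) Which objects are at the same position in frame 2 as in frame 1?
the cyan circle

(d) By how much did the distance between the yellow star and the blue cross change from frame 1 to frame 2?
+0.5

Distance in frame 1: 8.7. Distance in frame 2: 9.2.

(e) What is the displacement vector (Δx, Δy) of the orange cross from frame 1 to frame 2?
(-0.8, -1.1)

The orange cross was at (15.2, 8.7) in frame 1 and (14.4, 7.6) in frame 2.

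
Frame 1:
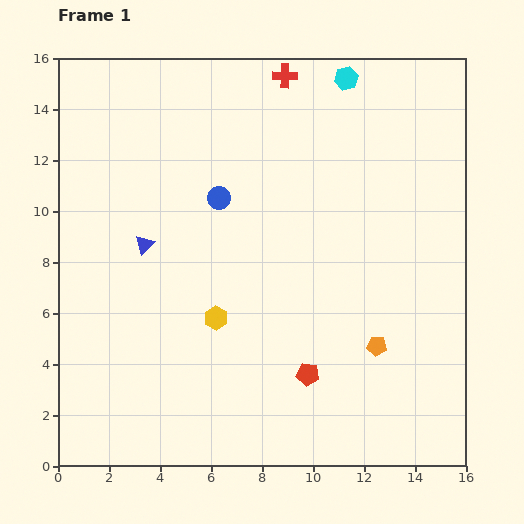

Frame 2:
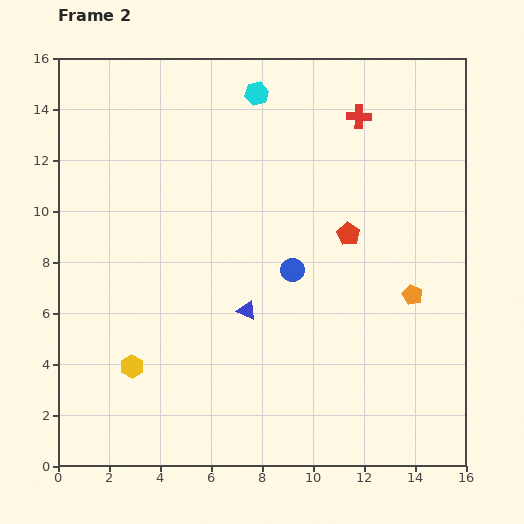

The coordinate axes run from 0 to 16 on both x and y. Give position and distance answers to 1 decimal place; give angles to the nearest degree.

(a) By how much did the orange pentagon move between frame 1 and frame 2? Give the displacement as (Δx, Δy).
(1.4, 2.0)

The orange pentagon was at (12.5, 4.7) in frame 1 and (13.9, 6.7) in frame 2.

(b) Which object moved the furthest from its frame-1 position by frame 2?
the red pentagon

(moved 5.7; next 4.8)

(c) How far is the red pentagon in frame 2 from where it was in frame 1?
5.7

The red pentagon moved from (9.8, 3.6) to (11.4, 9.1), a distance of √(1.6² + 5.5²) ≈ 5.7.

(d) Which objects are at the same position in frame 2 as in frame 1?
none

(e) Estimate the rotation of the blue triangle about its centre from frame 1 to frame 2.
50° counter-clockwise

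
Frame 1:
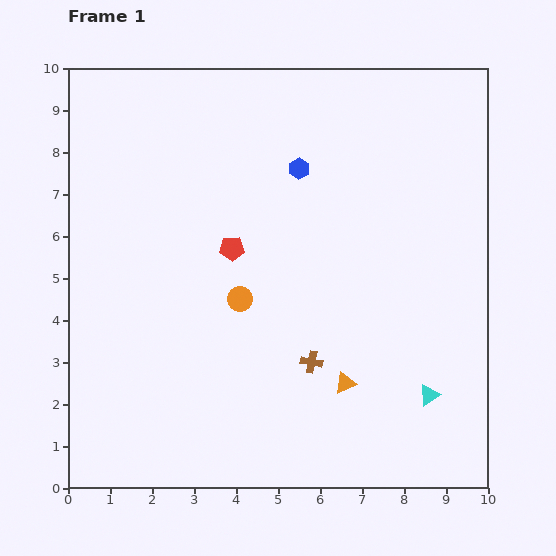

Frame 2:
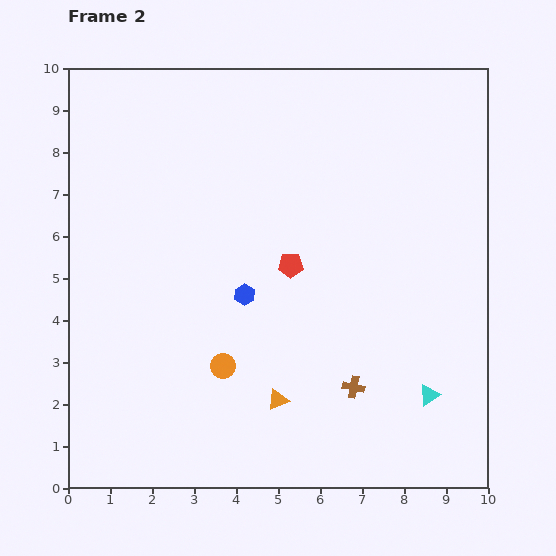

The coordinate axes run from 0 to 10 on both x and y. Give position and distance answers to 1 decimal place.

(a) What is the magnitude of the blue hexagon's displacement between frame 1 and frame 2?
3.3

The blue hexagon moved from (5.5, 7.6) to (4.2, 4.6), a distance of √(1.3² + 3.0²) ≈ 3.3.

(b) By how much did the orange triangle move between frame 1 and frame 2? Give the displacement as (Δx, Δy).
(-1.6, -0.4)

The orange triangle was at (6.6, 2.5) in frame 1 and (5.0, 2.1) in frame 2.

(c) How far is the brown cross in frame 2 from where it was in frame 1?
1.2

The brown cross moved from (5.8, 3.0) to (6.8, 2.4), a distance of √(1.0² + 0.6²) ≈ 1.2.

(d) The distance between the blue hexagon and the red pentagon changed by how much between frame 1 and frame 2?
-1.2

Distance in frame 1: 2.5. Distance in frame 2: 1.3.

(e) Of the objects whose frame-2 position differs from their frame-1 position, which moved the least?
the brown cross

(moved 1.2)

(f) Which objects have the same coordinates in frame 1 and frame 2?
the cyan triangle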